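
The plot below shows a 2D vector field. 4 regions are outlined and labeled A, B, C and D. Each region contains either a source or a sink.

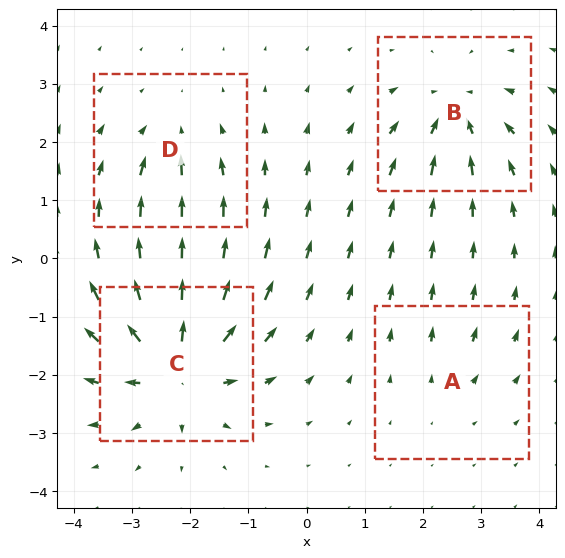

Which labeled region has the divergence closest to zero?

Divergence at each region's feature centre — A: about +2, B: about -6, C: about +9, D: about -4. Region A is closest to zero.

A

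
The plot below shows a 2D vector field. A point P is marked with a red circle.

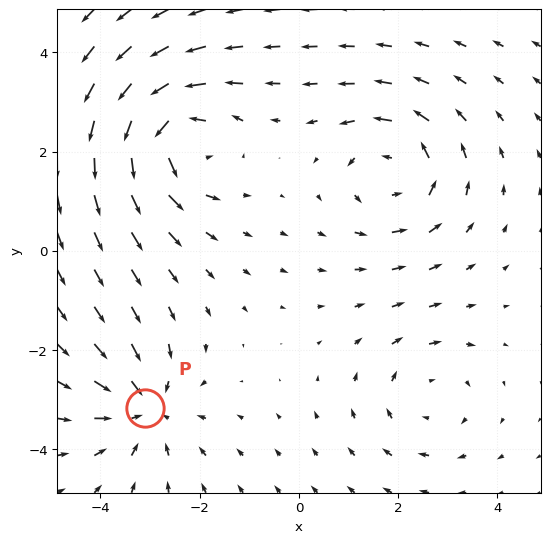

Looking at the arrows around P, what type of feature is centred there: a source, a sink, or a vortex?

sink

At P (-3.1, -3.2) the arrows converge inward. Divergence about -4, curl ≈0 — negative divergence with near-zero curl is a sink.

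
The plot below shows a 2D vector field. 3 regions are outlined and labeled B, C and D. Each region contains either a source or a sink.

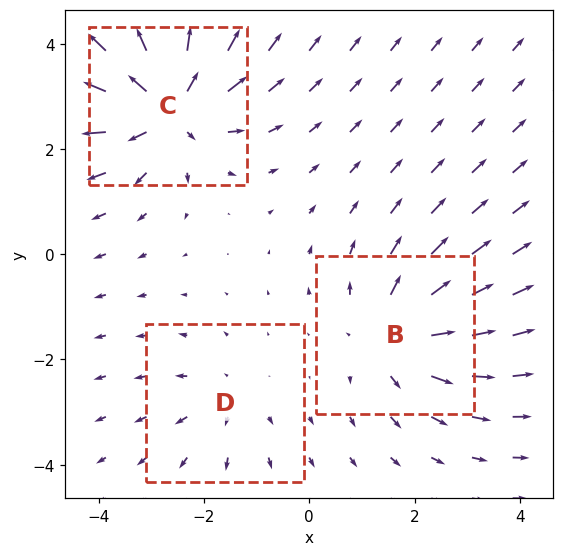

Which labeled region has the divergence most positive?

C

Divergence at each region's feature centre — B: about +4, C: about +6, D: about +2. Region C is most positive.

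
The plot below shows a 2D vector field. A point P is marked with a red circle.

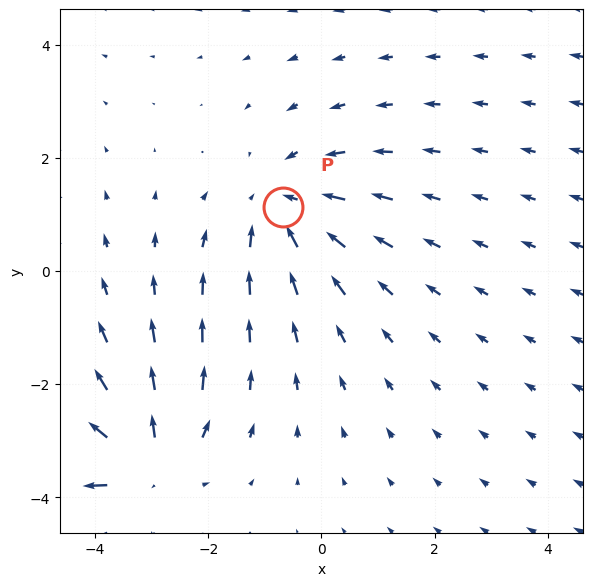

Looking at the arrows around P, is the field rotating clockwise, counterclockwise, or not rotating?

not rotating

Near P at (-0.7, 1.1) the arrows show no circulation. The curl there is ≈0.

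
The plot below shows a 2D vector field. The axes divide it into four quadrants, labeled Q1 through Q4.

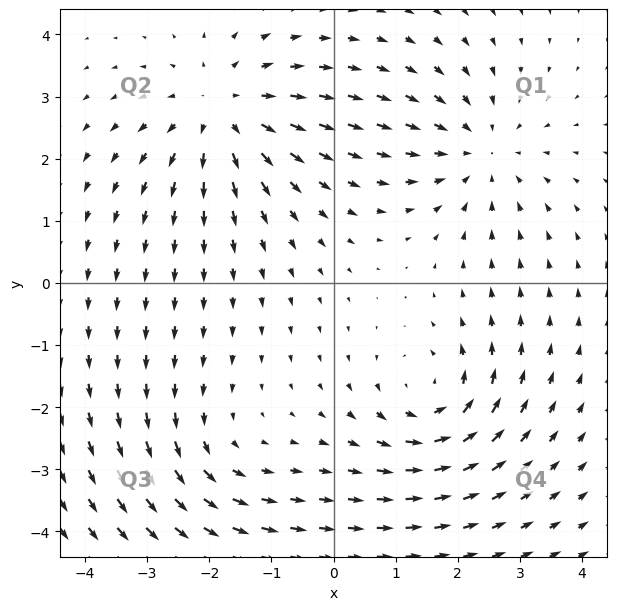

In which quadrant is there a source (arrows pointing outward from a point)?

Q2

The source sits at approximately (-1.8, 2.8), which lies in quadrant Q2. The divergence there is about +4, positive as expected for a source.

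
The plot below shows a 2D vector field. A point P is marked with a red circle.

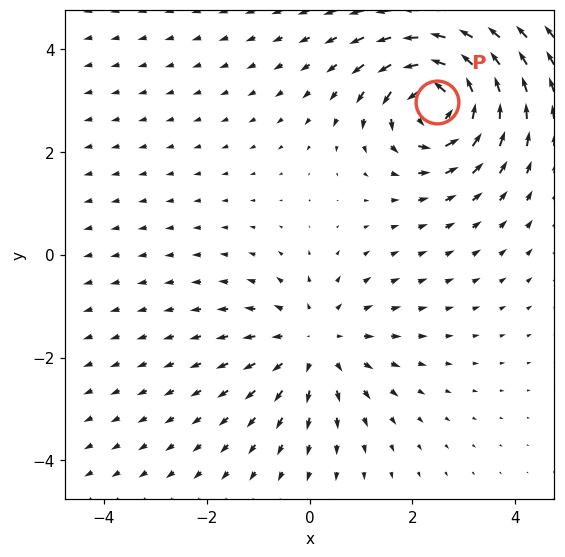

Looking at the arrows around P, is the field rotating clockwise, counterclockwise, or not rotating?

Near P at (2.5, 3.0) the arrows circulate counterclockwise. The curl (z-component) there is about +5; positive curl means counterclockwise rotation.

counterclockwise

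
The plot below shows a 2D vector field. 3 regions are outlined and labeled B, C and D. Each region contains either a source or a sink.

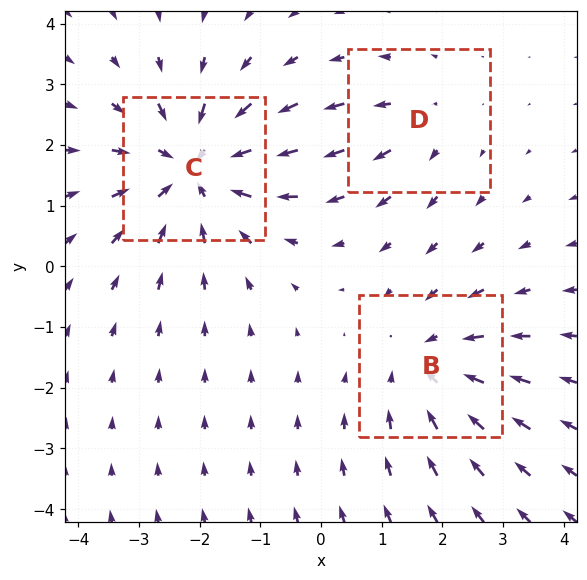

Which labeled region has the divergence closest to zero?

Divergence at each region's feature centre — B: about -3, C: about -4, D: about +2. Region D is closest to zero.

D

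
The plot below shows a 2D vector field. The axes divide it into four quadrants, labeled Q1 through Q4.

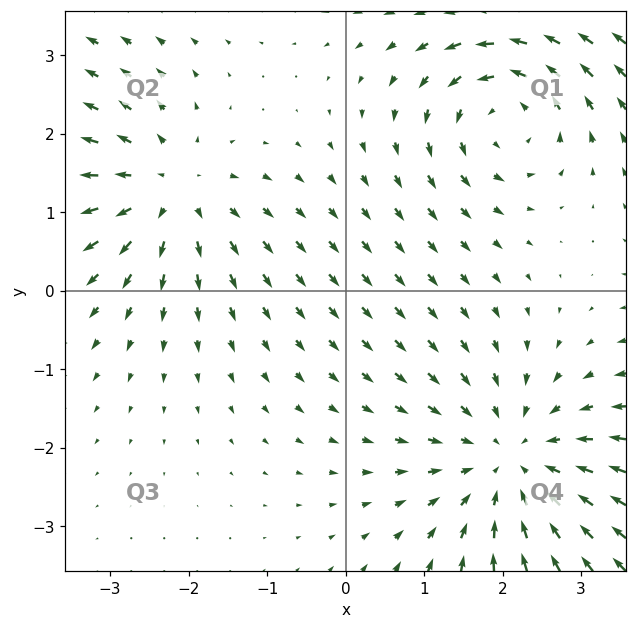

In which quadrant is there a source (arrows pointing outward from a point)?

Q2

The source sits at approximately (-2.2, 1.3), which lies in quadrant Q2. The divergence there is about +3, positive as expected for a source.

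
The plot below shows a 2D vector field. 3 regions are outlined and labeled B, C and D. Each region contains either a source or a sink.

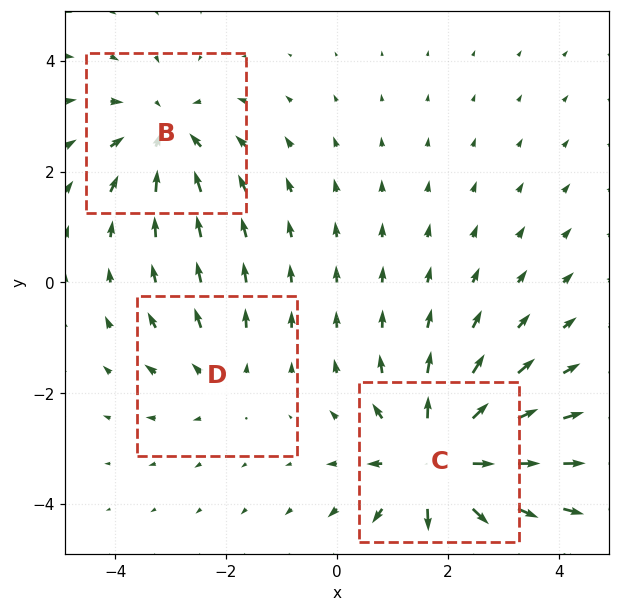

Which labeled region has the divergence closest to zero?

D

Divergence at each region's feature centre — B: about -3, C: about +5, D: about +2. Region D is closest to zero.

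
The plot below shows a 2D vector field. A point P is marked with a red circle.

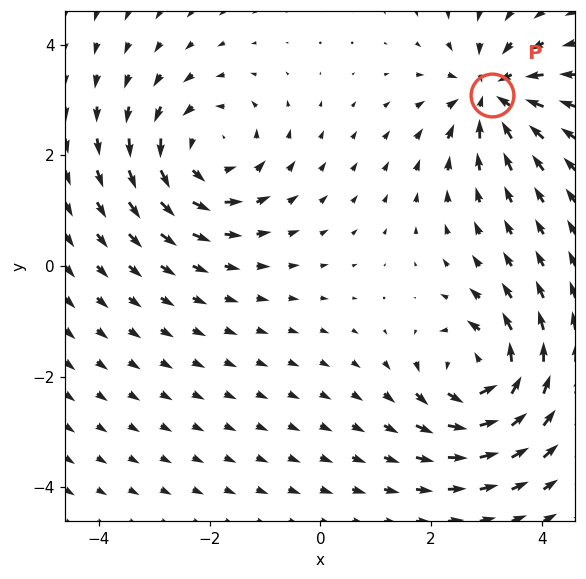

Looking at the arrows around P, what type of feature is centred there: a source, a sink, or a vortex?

sink

At P (3.1, 3.1) the arrows converge inward. Divergence about -5, curl ≈0 — negative divergence with near-zero curl is a sink.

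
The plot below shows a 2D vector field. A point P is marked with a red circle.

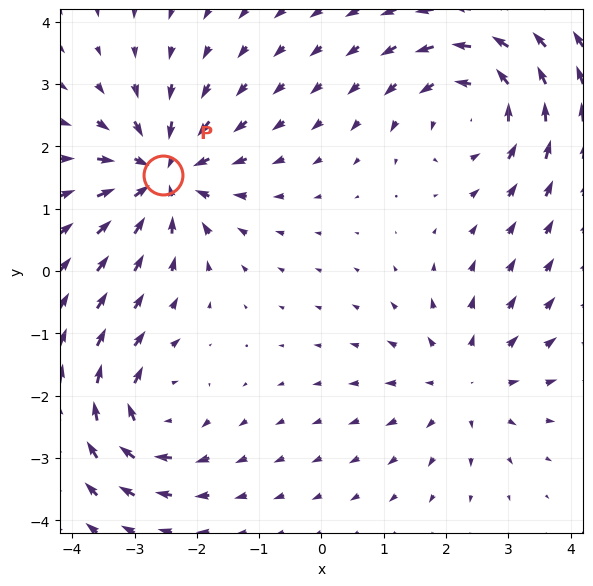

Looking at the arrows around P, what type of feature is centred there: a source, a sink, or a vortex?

sink

At P (-2.5, 1.5) the arrows converge inward. Divergence about -6, curl ≈0 — negative divergence with near-zero curl is a sink.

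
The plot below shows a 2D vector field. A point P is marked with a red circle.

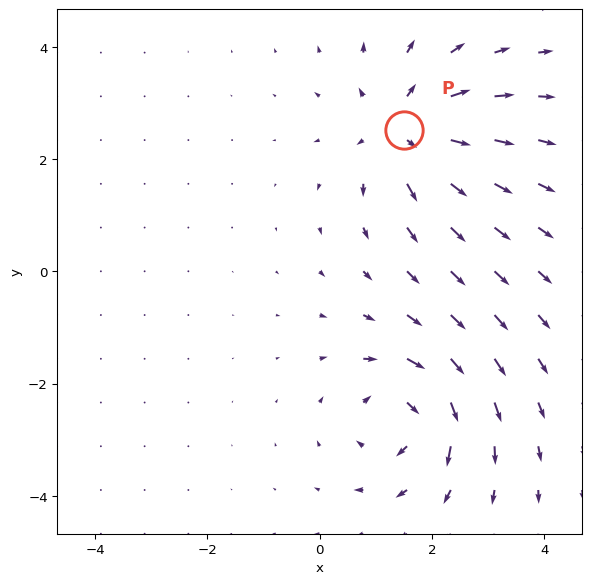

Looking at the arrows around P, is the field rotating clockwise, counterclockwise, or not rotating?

Near P at (1.5, 2.5) the arrows show no circulation. The curl there is ≈0.

not rotating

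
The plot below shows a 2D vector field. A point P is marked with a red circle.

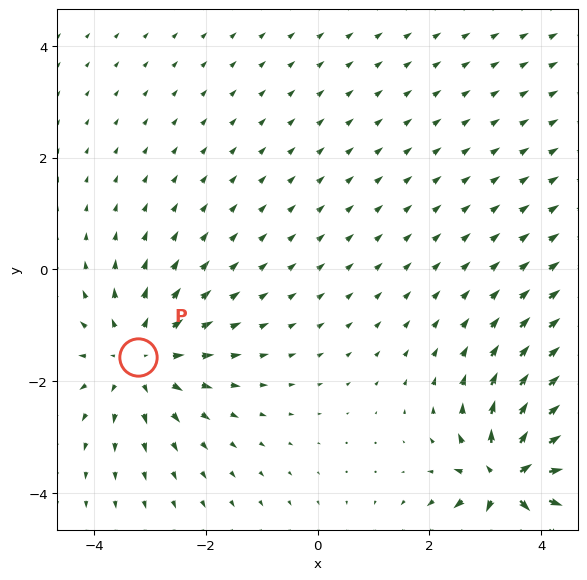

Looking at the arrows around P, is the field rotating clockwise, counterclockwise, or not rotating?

not rotating

Near P at (-3.2, -1.6) the arrows show no circulation. The curl there is ≈0.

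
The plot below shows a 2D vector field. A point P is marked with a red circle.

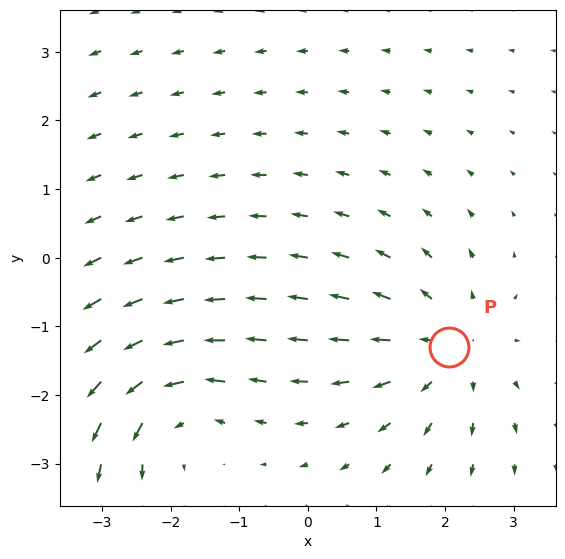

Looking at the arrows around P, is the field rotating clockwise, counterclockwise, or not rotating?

not rotating

Near P at (2.1, -1.3) the arrows show no circulation. The curl there is ≈0.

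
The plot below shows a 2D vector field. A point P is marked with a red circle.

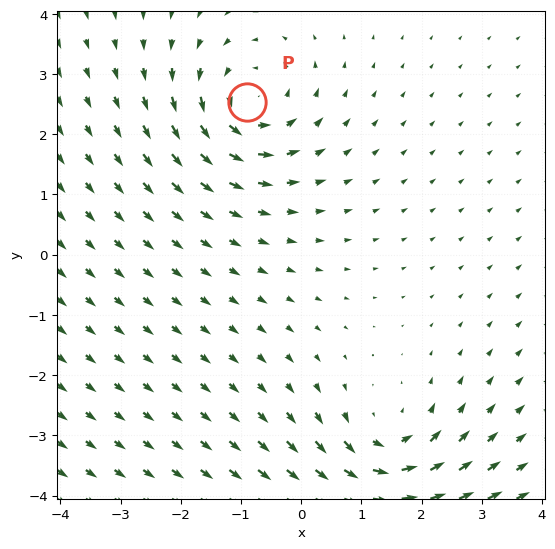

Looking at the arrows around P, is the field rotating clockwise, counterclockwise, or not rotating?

counterclockwise

Near P at (-0.9, 2.5) the arrows circulate counterclockwise. The curl (z-component) there is about +4; positive curl means counterclockwise rotation.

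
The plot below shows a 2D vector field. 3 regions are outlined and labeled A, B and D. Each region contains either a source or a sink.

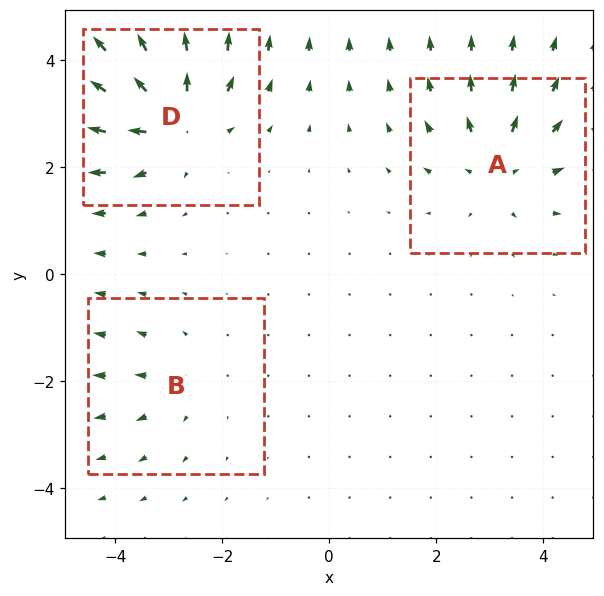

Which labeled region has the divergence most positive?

Divergence at each region's feature centre — A: about +4, B: about +2, D: about +5. Region D is most positive.

D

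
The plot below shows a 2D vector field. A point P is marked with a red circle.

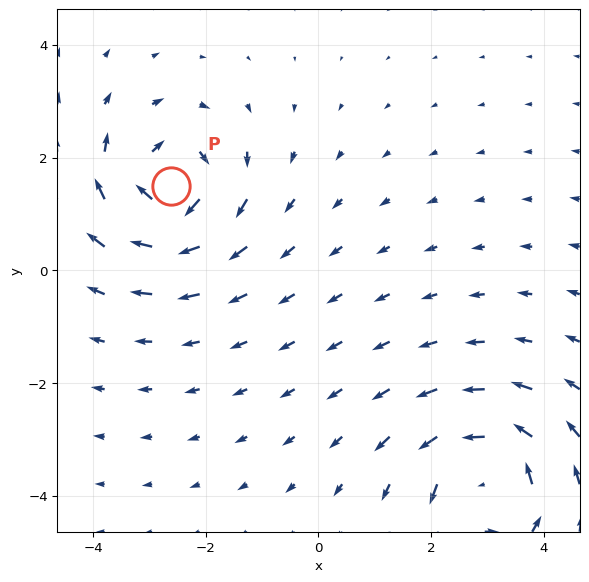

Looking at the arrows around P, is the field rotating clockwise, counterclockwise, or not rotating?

Near P at (-2.6, 1.5) the arrows circulate clockwise. The curl (z-component) there is about -5; negative curl means clockwise rotation.

clockwise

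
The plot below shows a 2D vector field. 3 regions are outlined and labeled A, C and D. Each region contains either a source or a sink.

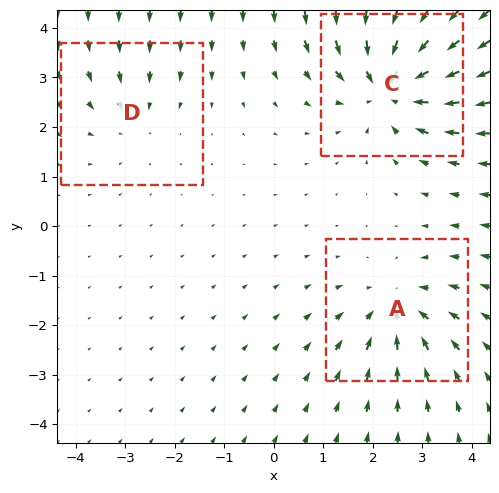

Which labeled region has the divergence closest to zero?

Divergence at each region's feature centre — A: about -3, C: about -5, D: about -2. Region D is closest to zero.

D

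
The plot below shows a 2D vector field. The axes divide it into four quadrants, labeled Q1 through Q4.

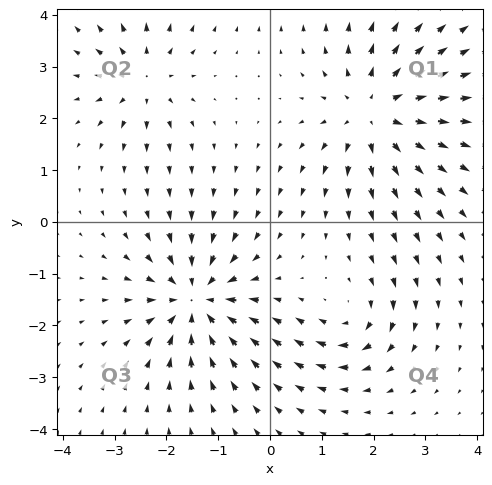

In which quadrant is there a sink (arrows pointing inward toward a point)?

The sink sits at approximately (-1.4, -1.5), which lies in quadrant Q3. The divergence there is about -6, negative as expected for a sink.

Q3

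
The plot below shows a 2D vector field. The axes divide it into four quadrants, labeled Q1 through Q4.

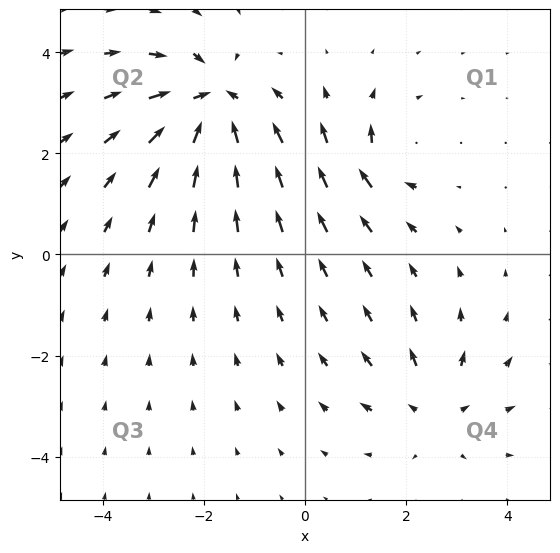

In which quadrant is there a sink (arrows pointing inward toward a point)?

The sink sits at approximately (-1.9, 3.0), which lies in quadrant Q2. The divergence there is about -6, negative as expected for a sink.

Q2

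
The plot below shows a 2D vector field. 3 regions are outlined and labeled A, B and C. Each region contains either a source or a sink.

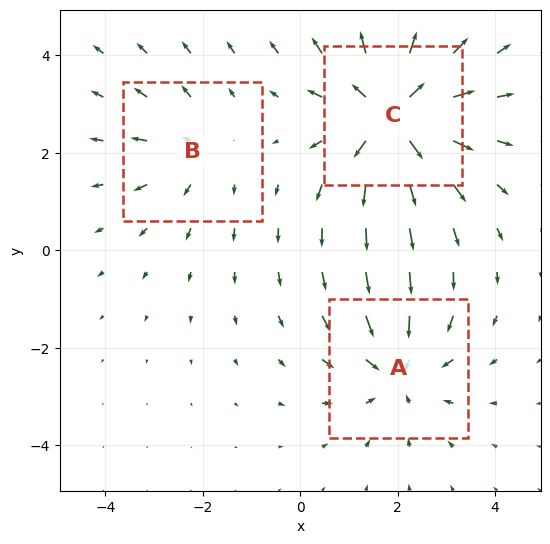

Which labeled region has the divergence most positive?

Divergence at each region's feature centre — A: about -3, B: about +2, C: about +4. Region C is most positive.

C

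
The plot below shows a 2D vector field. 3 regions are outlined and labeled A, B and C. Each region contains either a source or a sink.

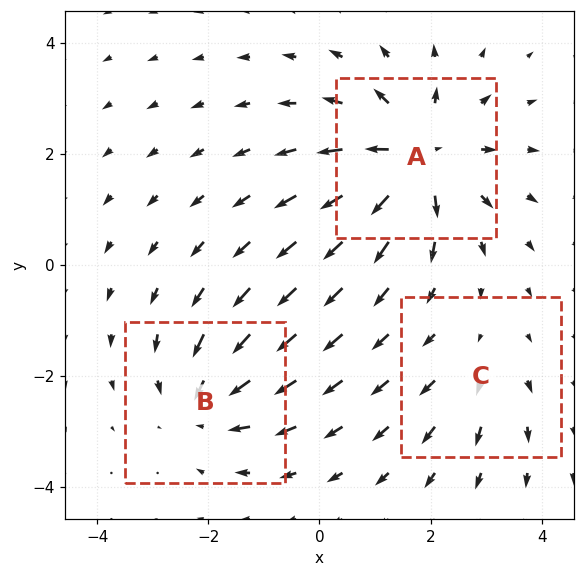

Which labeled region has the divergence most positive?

Divergence at each region's feature centre — A: about +5, B: about -3, C: about +2. Region A is most positive.

A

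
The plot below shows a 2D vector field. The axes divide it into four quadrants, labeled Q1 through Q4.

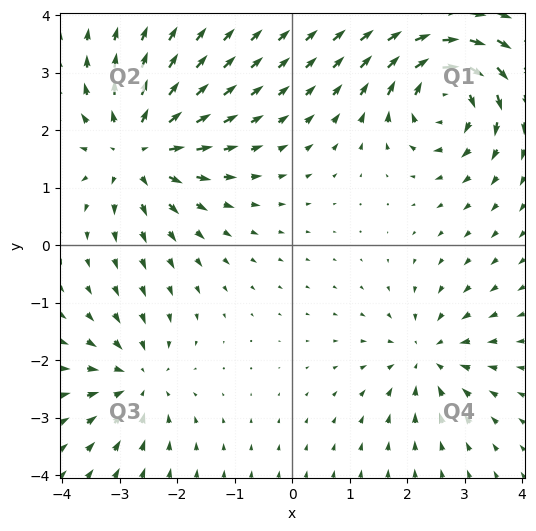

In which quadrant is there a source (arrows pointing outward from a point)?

Q2

The source sits at approximately (-2.7, 1.7), which lies in quadrant Q2. The divergence there is about +5, positive as expected for a source.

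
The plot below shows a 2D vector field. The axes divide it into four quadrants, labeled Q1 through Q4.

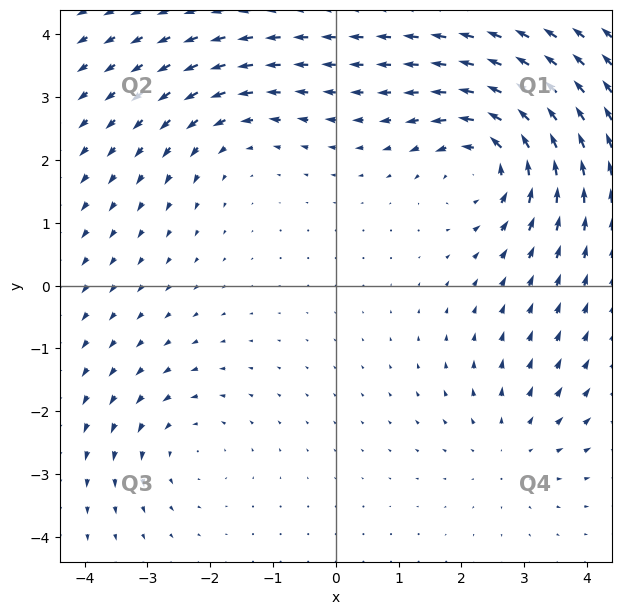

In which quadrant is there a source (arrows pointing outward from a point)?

Q4

The source sits at approximately (2.8, -2.5), which lies in quadrant Q4. The divergence there is about +2, positive as expected for a source.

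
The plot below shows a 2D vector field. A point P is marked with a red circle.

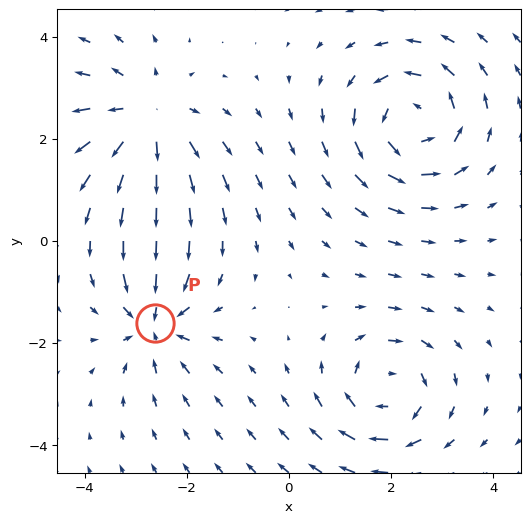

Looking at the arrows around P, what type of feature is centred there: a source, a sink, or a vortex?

At P (-2.6, -1.6) the arrows converge inward. Divergence about -5, curl ≈0 — negative divergence with near-zero curl is a sink.

sink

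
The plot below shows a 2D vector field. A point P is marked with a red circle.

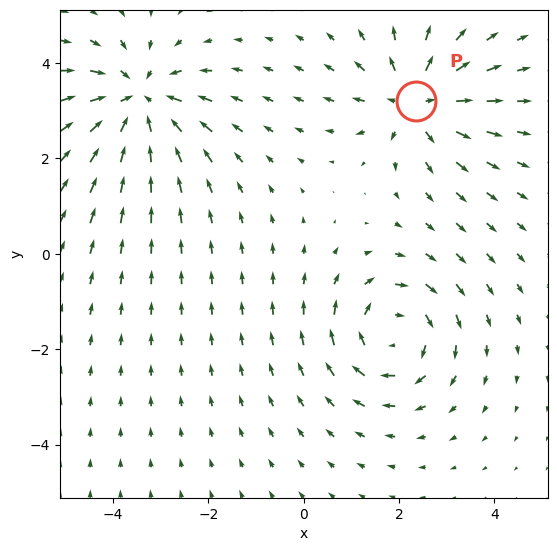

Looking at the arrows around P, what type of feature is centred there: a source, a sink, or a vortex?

source

At P (2.3, 3.2) the arrows spread outward. Divergence about +4, curl ≈0 — positive divergence with near-zero curl is a source.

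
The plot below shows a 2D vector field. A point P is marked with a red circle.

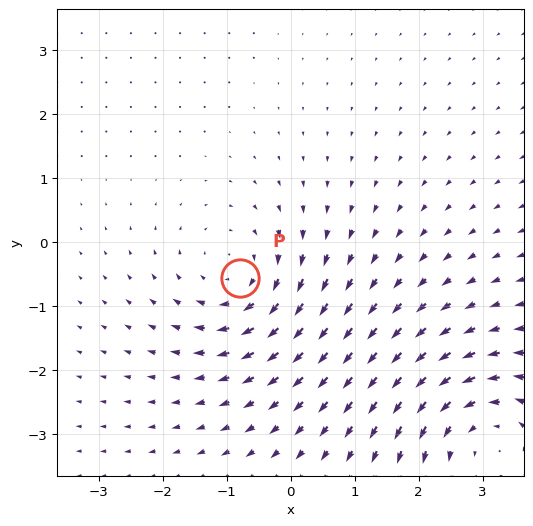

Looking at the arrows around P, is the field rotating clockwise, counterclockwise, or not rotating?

Near P at (-0.8, -0.6) the arrows circulate clockwise. The curl (z-component) there is about -3; negative curl means clockwise rotation.

clockwise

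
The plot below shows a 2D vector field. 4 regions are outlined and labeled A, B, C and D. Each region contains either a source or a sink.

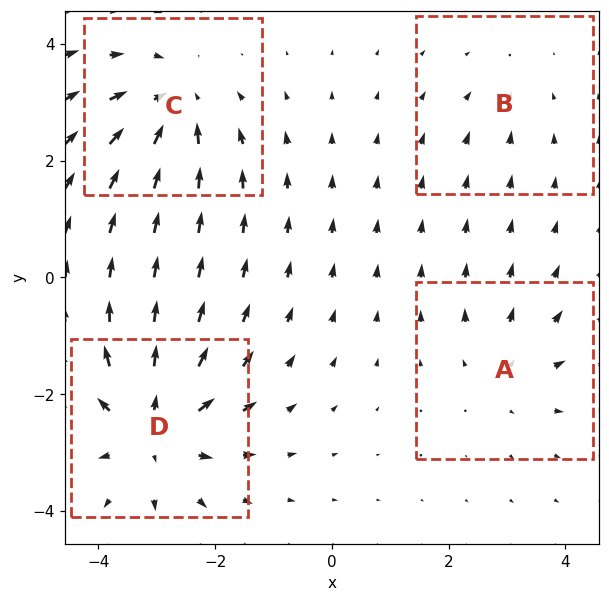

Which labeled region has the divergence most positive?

Divergence at each region's feature centre — A: about +3, B: about -2, C: about -5, D: about +7. Region D is most positive.

D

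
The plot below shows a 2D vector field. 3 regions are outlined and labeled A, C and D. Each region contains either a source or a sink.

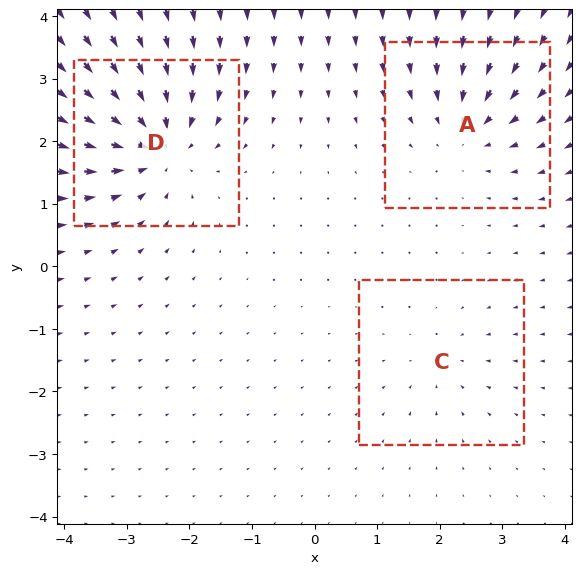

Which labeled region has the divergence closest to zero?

C

Divergence at each region's feature centre — A: about -4, C: about -2, D: about -6. Region C is closest to zero.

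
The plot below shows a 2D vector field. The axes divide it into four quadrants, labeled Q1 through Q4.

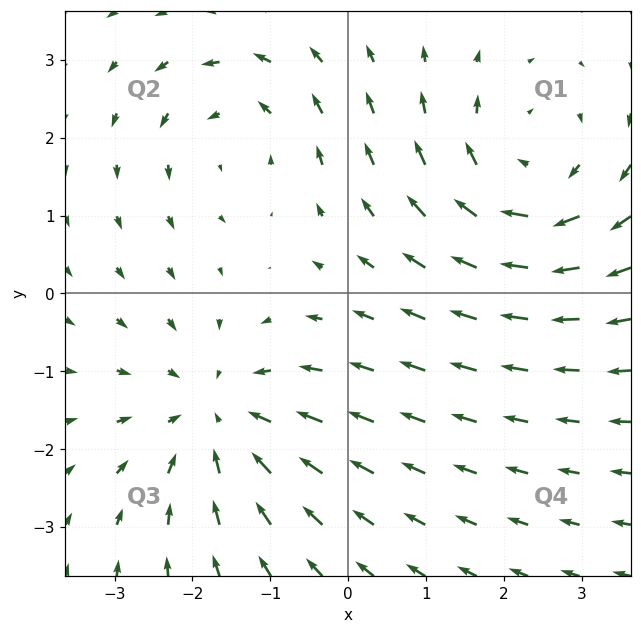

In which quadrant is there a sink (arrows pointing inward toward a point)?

The sink sits at approximately (-1.7, -1.6), which lies in quadrant Q3. The divergence there is about -3, negative as expected for a sink.

Q3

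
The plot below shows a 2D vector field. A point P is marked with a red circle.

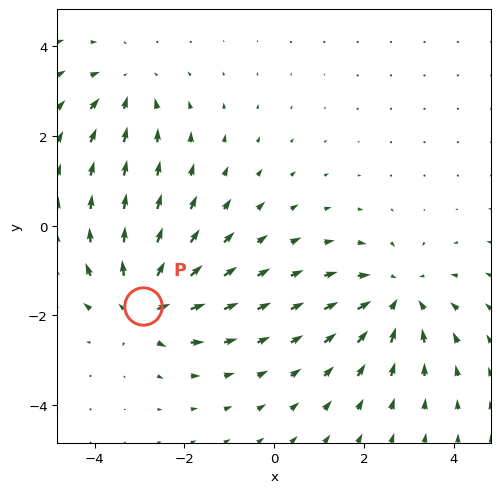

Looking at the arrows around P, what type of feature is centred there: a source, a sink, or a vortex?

source

At P (-2.9, -1.8) the arrows spread outward. Divergence about +5, curl ≈0 — positive divergence with near-zero curl is a source.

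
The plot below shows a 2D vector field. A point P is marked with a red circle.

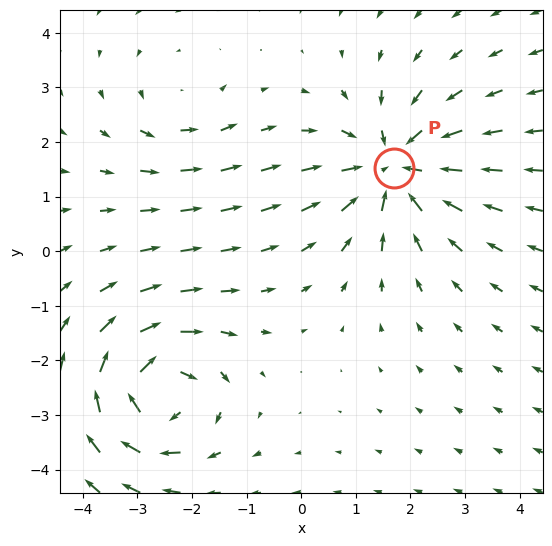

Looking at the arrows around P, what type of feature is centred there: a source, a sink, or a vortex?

sink

At P (1.7, 1.5) the arrows converge inward. Divergence about -4, curl ≈0 — negative divergence with near-zero curl is a sink.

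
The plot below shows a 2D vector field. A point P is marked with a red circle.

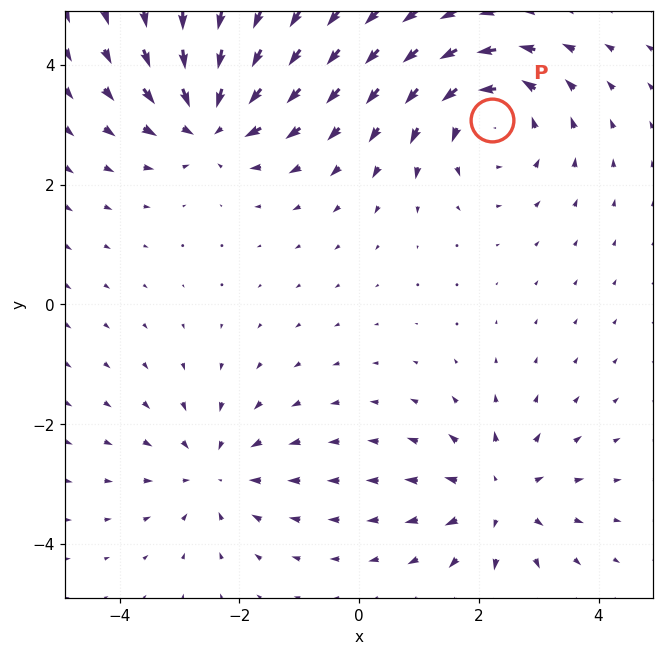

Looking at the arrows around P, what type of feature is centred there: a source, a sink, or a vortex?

At P (2.2, 3.1) the arrows circulate counterclockwise. Divergence ≈0, curl about +5 — near-zero divergence with nonzero curl is a vortex.

vortex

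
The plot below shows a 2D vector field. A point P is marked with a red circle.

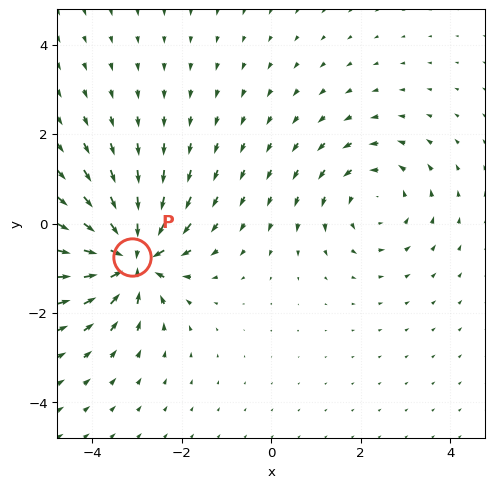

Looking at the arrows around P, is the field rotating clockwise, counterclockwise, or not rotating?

Near P at (-3.1, -0.8) the arrows show no circulation. The curl there is ≈0.

not rotating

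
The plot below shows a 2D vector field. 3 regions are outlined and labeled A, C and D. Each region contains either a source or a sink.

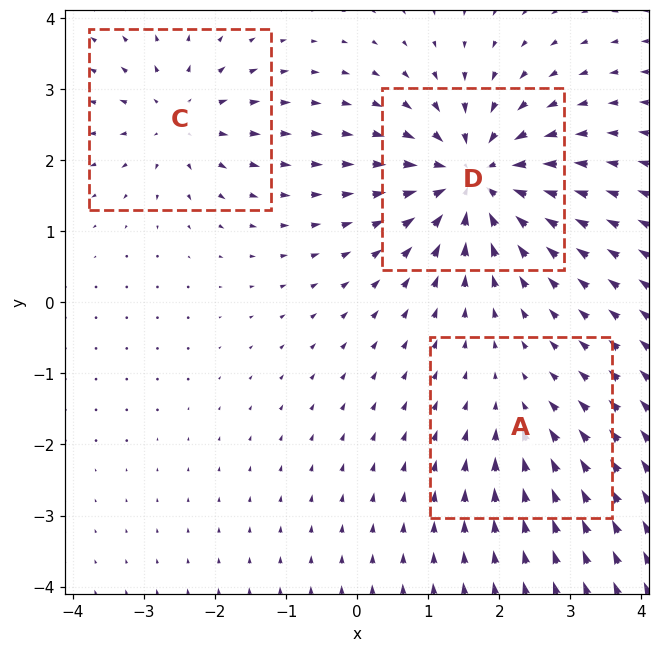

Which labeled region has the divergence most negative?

Divergence at each region's feature centre — A: about -2, C: about +4, D: about -6. Region D is most negative.

D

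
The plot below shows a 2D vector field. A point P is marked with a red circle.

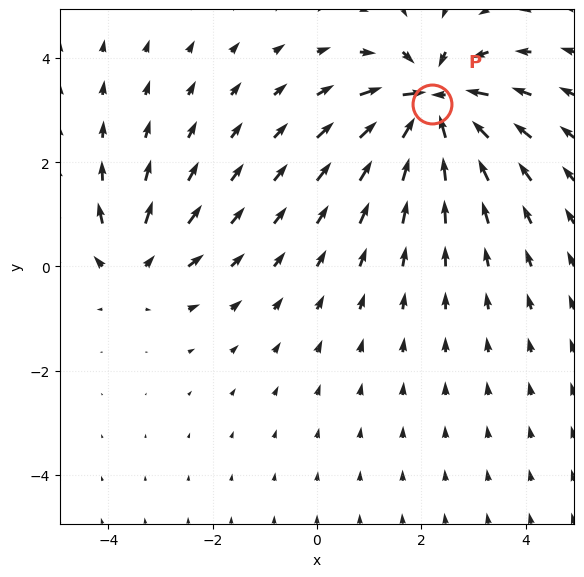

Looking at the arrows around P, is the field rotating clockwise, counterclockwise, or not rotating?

Near P at (2.2, 3.1) the arrows show no circulation. The curl there is ≈0.

not rotating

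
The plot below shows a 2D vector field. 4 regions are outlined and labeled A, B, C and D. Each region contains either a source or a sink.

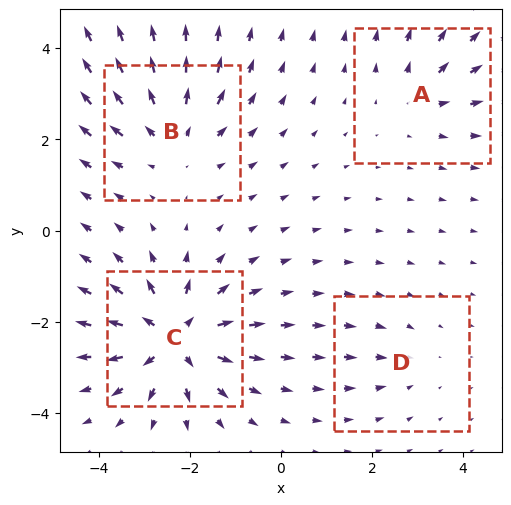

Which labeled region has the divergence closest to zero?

Divergence at each region's feature centre — A: about +3, B: about +5, C: about +8, D: about -2. Region D is closest to zero.

D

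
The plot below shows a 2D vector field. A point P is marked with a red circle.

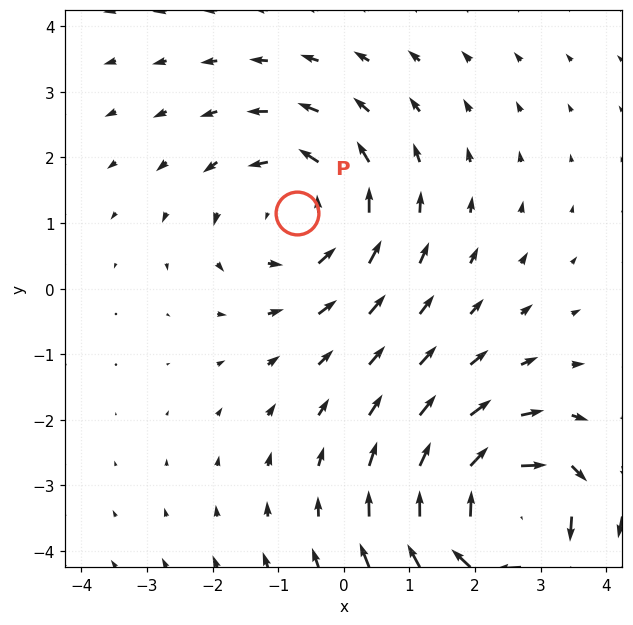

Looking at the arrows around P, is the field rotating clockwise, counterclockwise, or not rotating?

Near P at (-0.7, 1.1) the arrows circulate counterclockwise. The curl (z-component) there is about +3; positive curl means counterclockwise rotation.

counterclockwise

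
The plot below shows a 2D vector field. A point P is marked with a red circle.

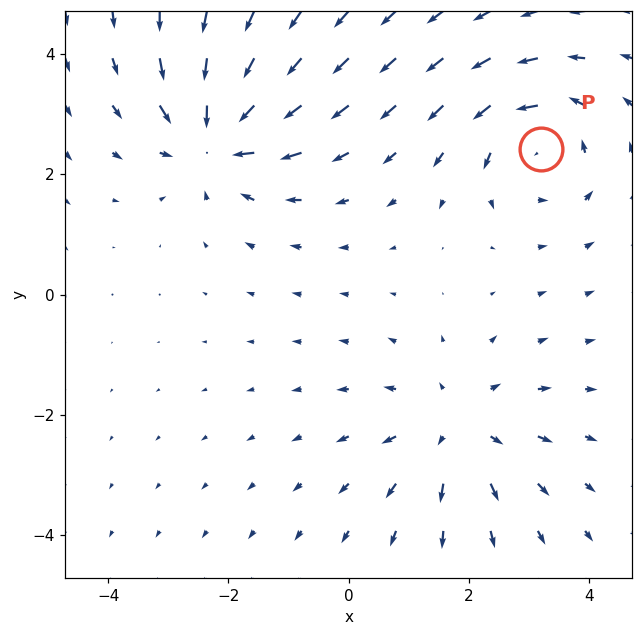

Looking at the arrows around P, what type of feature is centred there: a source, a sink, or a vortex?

At P (3.2, 2.4) the arrows circulate counterclockwise. Divergence ≈0, curl about +4 — near-zero divergence with nonzero curl is a vortex.

vortex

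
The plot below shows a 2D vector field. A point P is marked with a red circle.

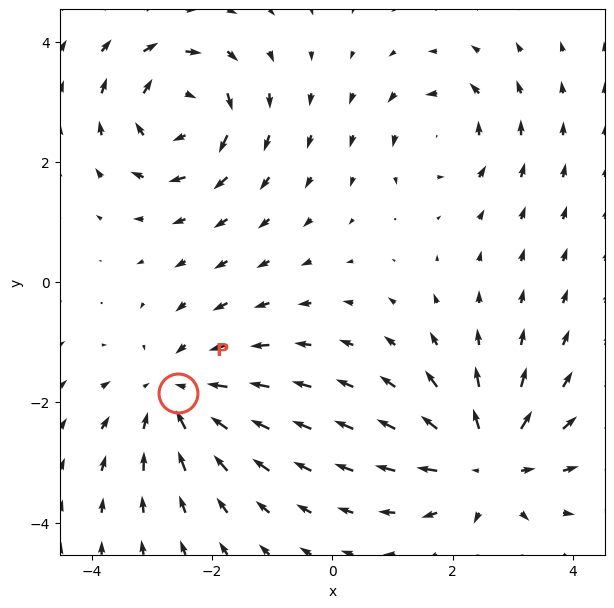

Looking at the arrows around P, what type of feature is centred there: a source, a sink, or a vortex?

At P (-2.6, -1.9) the arrows converge inward. Divergence about -4, curl ≈0 — negative divergence with near-zero curl is a sink.

sink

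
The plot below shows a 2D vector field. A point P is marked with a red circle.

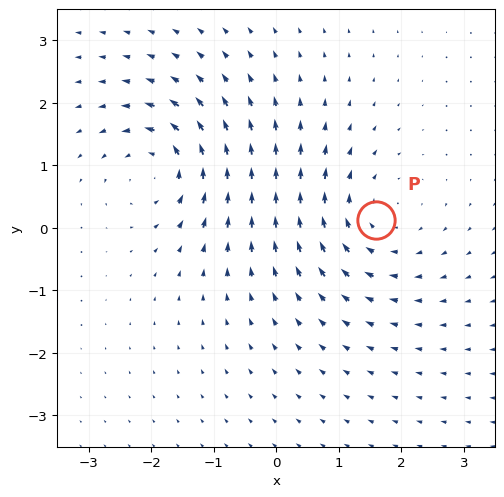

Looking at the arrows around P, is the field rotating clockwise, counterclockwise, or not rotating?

clockwise

Near P at (1.6, 0.1) the arrows circulate clockwise. The curl (z-component) there is about -4; negative curl means clockwise rotation.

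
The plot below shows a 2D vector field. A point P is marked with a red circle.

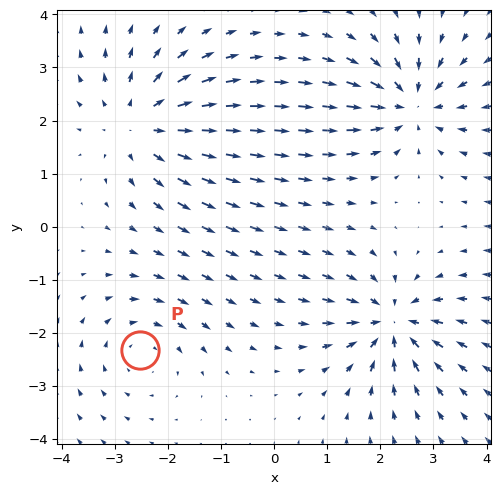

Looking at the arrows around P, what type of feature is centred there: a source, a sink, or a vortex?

vortex

At P (-2.5, -2.3) the arrows circulate clockwise. Divergence ≈0, curl about -3 — near-zero divergence with nonzero curl is a vortex.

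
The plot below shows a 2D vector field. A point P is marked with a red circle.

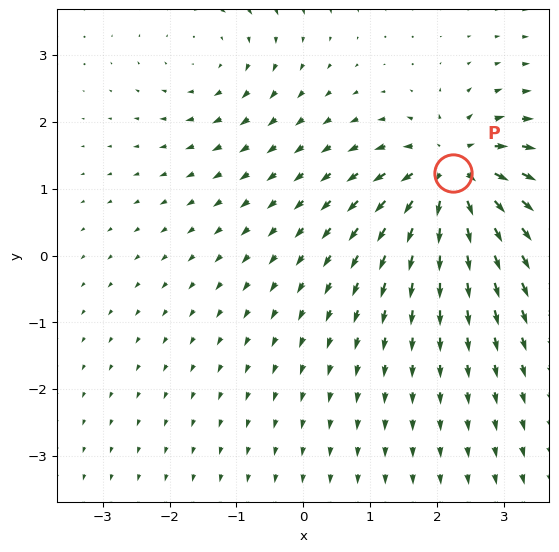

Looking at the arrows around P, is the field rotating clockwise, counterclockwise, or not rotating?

not rotating

Near P at (2.2, 1.2) the arrows show no circulation. The curl there is ≈0.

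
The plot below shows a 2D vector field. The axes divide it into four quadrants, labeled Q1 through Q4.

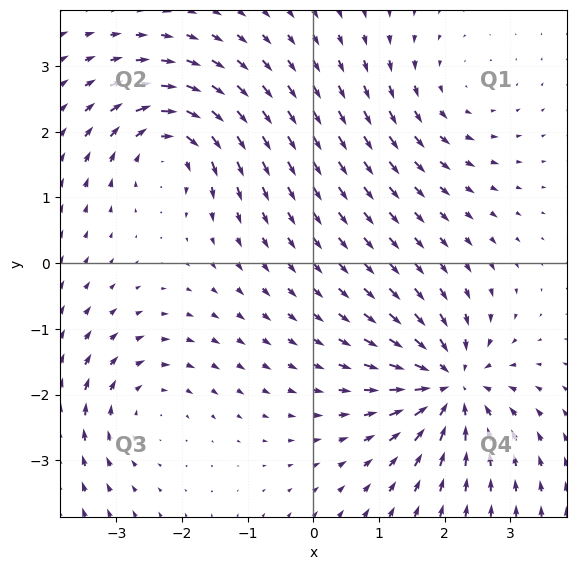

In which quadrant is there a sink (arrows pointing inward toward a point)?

Q4

The sink sits at approximately (2.1, -1.8), which lies in quadrant Q4. The divergence there is about -5, negative as expected for a sink.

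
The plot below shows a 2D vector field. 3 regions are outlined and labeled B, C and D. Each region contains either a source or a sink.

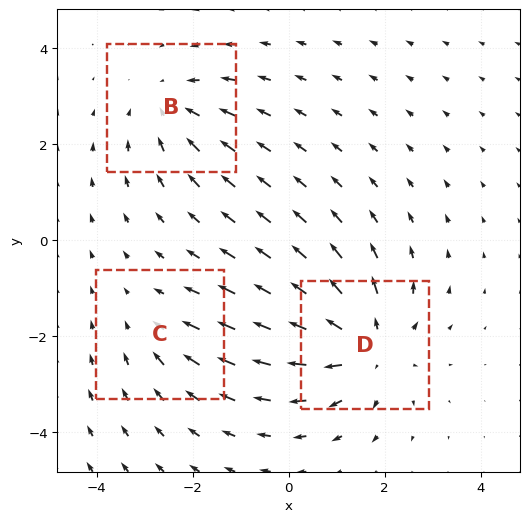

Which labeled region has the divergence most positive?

D

Divergence at each region's feature centre — B: about -3, C: about -2, D: about +4. Region D is most positive.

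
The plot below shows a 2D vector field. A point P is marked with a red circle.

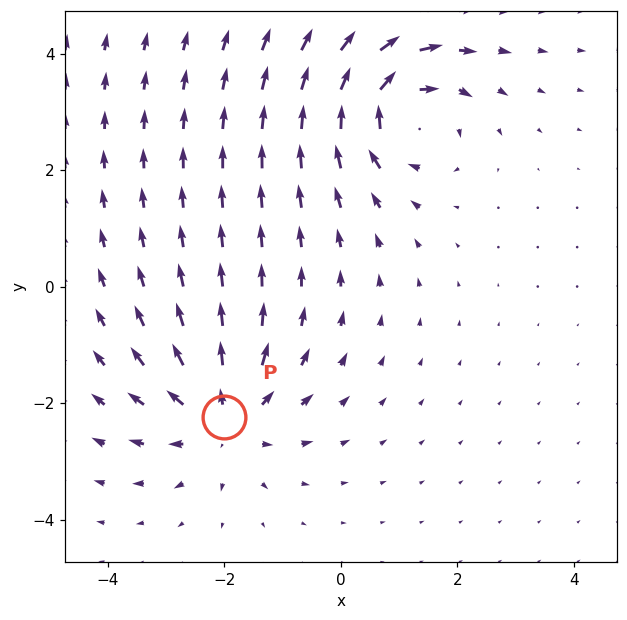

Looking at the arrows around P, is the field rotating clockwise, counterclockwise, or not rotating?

not rotating

Near P at (-2.0, -2.2) the arrows show no circulation. The curl there is ≈0.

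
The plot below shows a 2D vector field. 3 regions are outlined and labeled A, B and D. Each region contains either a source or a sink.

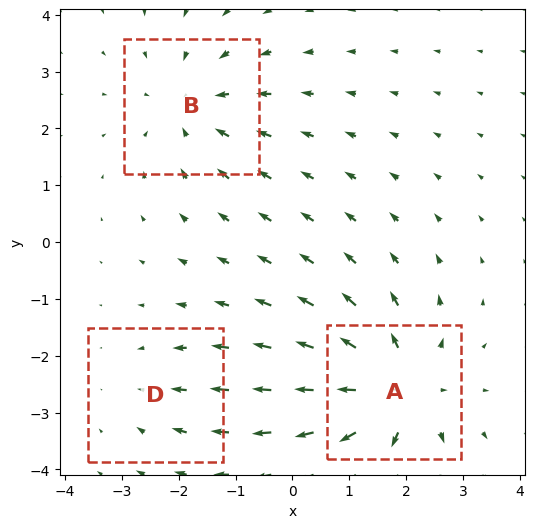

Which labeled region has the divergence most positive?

A

Divergence at each region's feature centre — A: about +4, B: about -3, D: about -2. Region A is most positive.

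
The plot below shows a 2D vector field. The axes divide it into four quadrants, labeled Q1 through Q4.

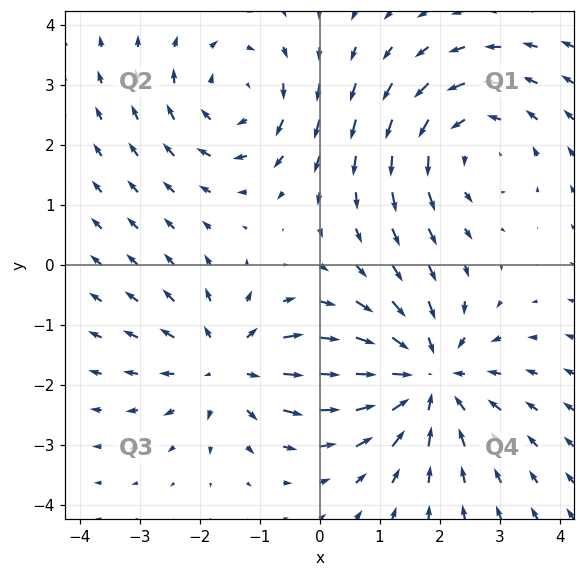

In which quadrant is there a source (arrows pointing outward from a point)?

The source sits at approximately (-1.5, -1.7), which lies in quadrant Q3. The divergence there is about +4, positive as expected for a source.

Q3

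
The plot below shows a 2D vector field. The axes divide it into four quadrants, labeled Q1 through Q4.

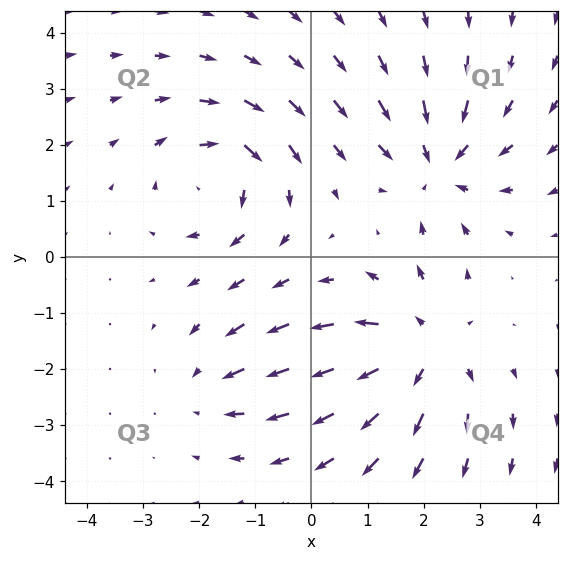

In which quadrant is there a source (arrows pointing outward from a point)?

The source sits at approximately (2.0, -1.6), which lies in quadrant Q4. The divergence there is about +4, positive as expected for a source.

Q4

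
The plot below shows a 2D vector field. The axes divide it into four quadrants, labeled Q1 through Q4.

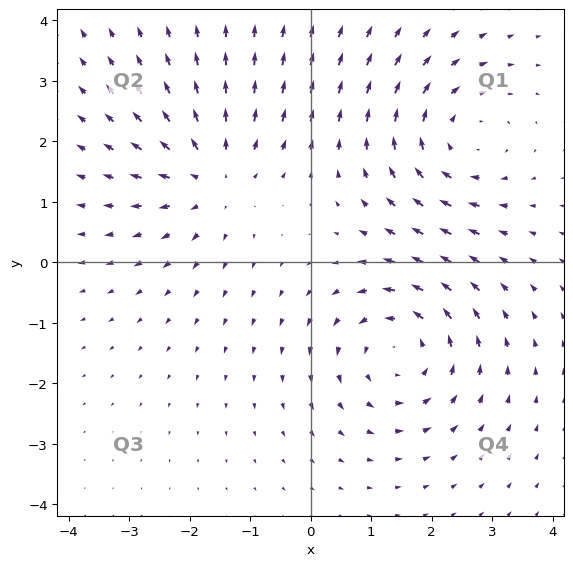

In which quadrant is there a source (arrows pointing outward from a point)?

The source sits at approximately (-1.6, 1.4), which lies in quadrant Q2. The divergence there is about +4, positive as expected for a source.

Q2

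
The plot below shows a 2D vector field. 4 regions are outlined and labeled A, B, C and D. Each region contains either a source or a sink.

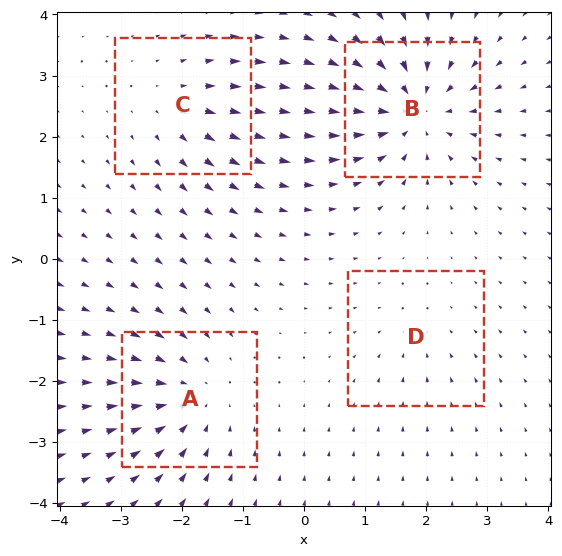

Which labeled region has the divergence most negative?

B

Divergence at each region's feature centre — A: about -5, B: about -7, C: about +4, D: about -2. Region B is most negative.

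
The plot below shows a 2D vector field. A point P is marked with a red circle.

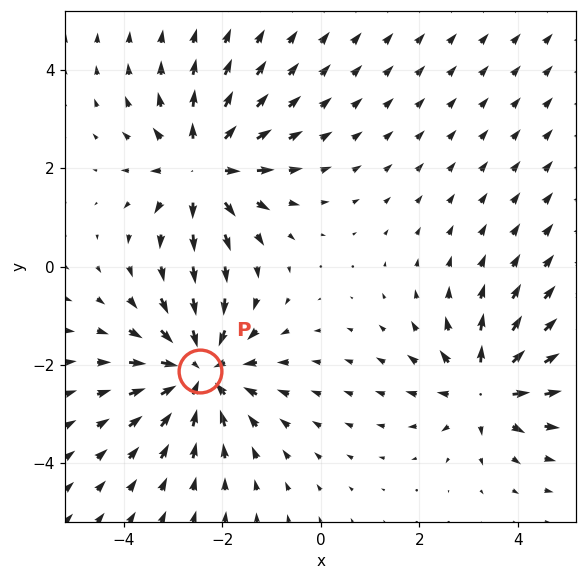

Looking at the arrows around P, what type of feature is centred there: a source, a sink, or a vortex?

sink

At P (-2.5, -2.1) the arrows converge inward. Divergence about -4, curl ≈0 — negative divergence with near-zero curl is a sink.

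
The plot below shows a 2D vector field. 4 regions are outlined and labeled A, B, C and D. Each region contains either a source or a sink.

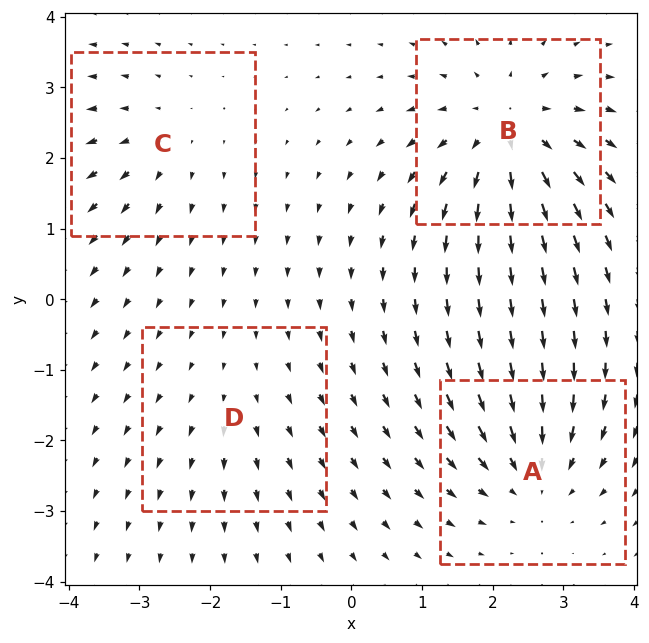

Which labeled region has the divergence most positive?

B

Divergence at each region's feature centre — A: about -5, B: about +6, C: about +3, D: about +2. Region B is most positive.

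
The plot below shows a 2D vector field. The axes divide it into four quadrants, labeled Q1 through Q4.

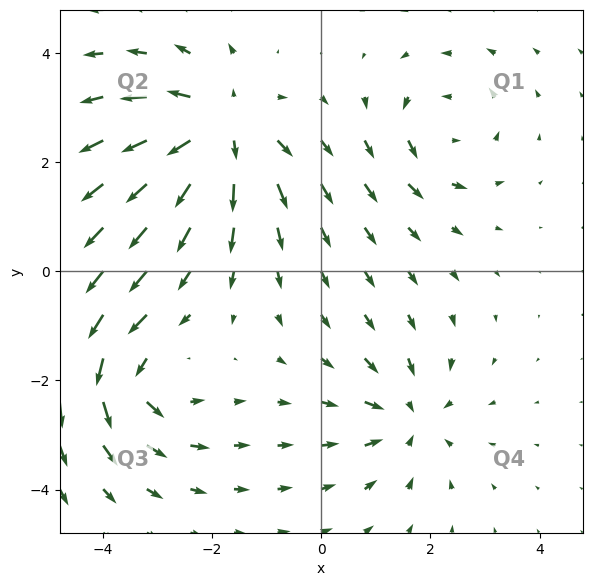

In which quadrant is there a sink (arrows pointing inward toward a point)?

Q4

The sink sits at approximately (1.6, -2.7), which lies in quadrant Q4. The divergence there is about -3, negative as expected for a sink.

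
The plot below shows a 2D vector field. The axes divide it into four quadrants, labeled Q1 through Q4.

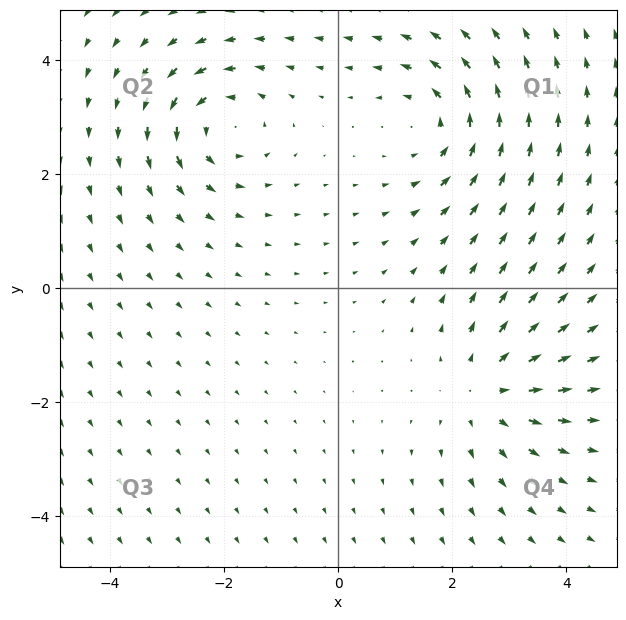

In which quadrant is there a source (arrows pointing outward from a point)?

The source sits at approximately (2.6, -1.8), which lies in quadrant Q4. The divergence there is about +5, positive as expected for a source.

Q4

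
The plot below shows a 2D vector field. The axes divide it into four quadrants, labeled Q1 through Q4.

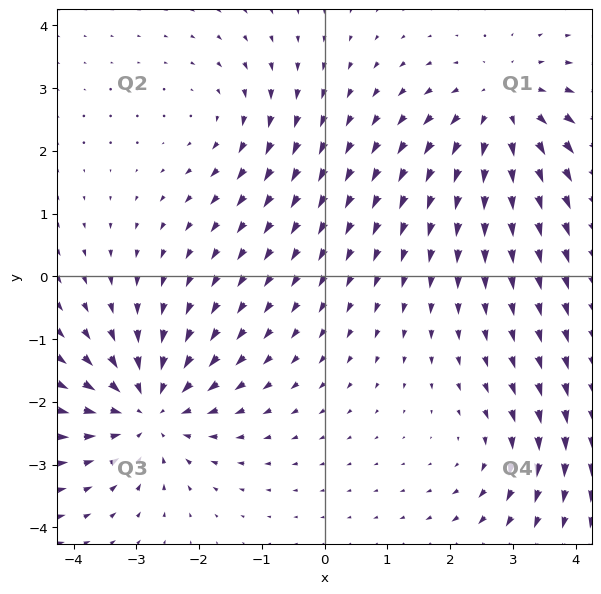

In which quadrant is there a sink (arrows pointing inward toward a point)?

The sink sits at approximately (-2.8, -2.1), which lies in quadrant Q3. The divergence there is about -5, negative as expected for a sink.

Q3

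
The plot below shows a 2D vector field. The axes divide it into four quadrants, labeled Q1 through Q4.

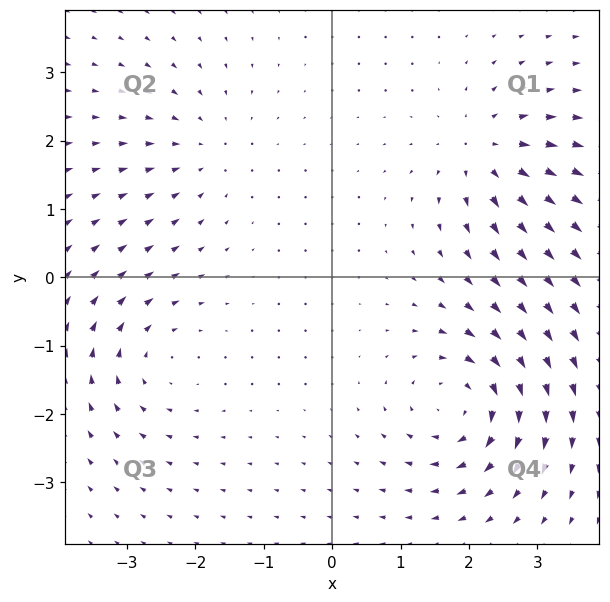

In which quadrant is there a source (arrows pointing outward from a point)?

Q1

The source sits at approximately (2.2, 1.8), which lies in quadrant Q1. The divergence there is about +5, positive as expected for a source.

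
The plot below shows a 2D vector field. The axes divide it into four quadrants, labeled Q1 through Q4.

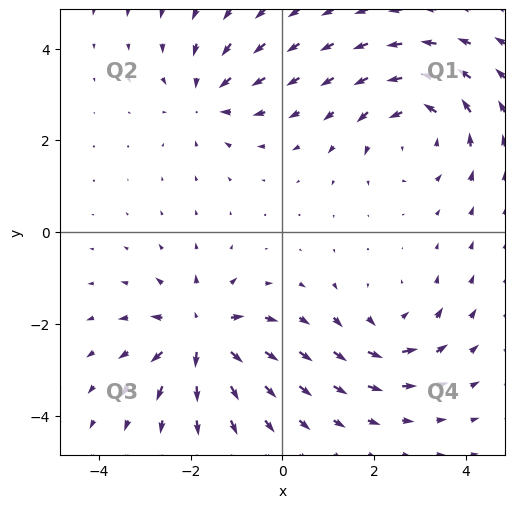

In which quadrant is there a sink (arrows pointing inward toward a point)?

Q2

The sink sits at approximately (-1.6, 2.9), which lies in quadrant Q2. The divergence there is about -4, negative as expected for a sink.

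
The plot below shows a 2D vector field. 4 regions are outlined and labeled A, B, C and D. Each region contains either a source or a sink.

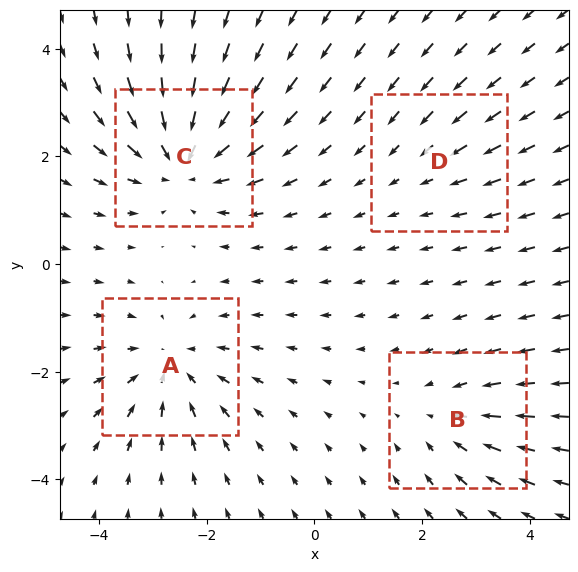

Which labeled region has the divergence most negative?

C

Divergence at each region's feature centre — A: about -4, B: about -3, C: about -6, D: about -2. Region C is most negative.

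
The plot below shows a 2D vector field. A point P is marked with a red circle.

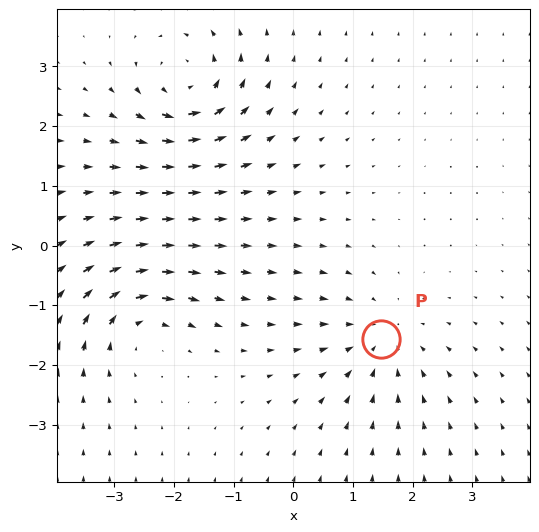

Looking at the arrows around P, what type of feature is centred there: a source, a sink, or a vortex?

sink

At P (1.5, -1.6) the arrows converge inward. Divergence about -3, curl ≈0 — negative divergence with near-zero curl is a sink.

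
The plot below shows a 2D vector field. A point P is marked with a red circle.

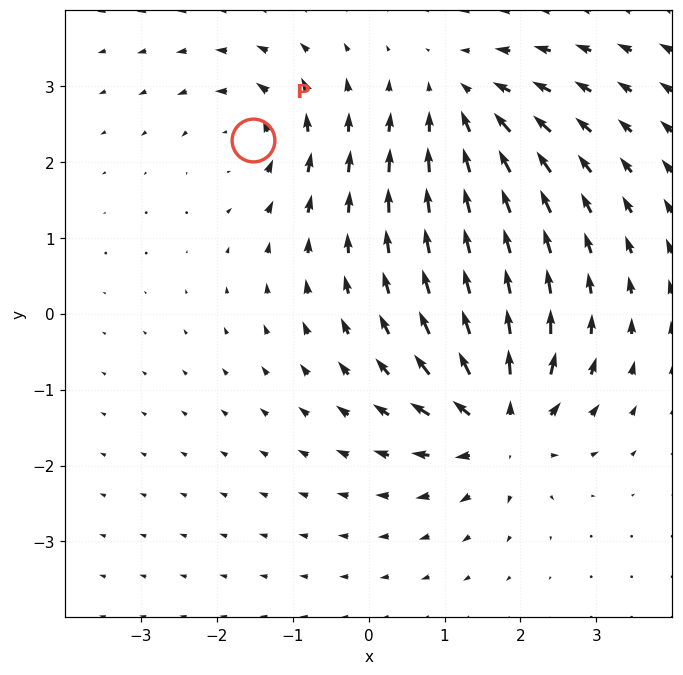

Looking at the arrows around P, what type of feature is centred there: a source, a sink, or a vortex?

At P (-1.5, 2.3) the arrows circulate counterclockwise. Divergence ≈0, curl about +5 — near-zero divergence with nonzero curl is a vortex.

vortex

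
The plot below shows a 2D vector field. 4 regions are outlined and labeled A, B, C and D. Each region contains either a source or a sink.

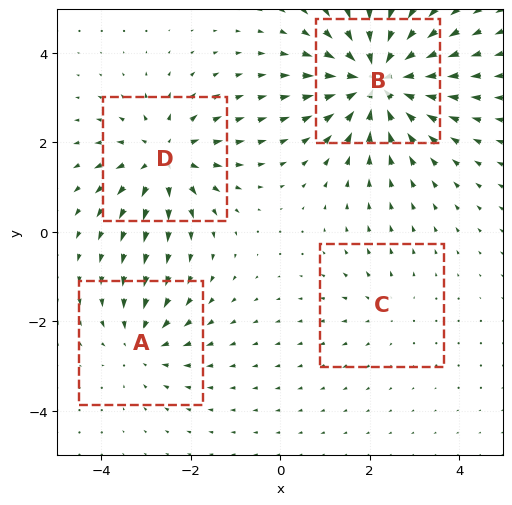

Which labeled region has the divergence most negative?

Divergence at each region's feature centre — A: about -4, B: about -7, C: about +2, D: about +5. Region B is most negative.

B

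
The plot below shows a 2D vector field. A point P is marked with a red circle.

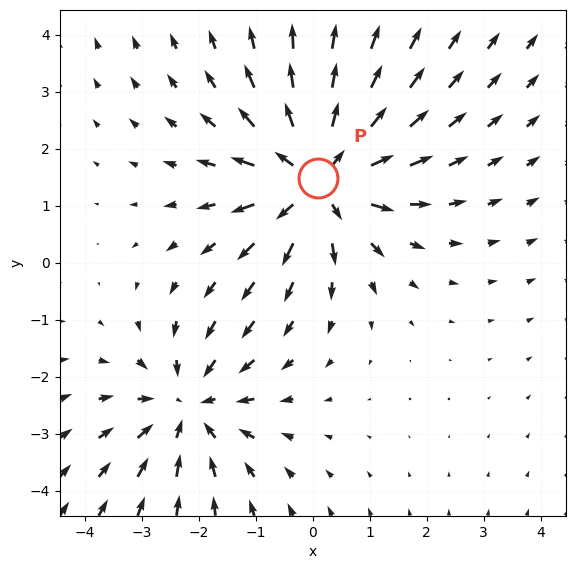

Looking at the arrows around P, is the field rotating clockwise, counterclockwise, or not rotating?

not rotating

Near P at (0.1, 1.5) the arrows show no circulation. The curl there is ≈0.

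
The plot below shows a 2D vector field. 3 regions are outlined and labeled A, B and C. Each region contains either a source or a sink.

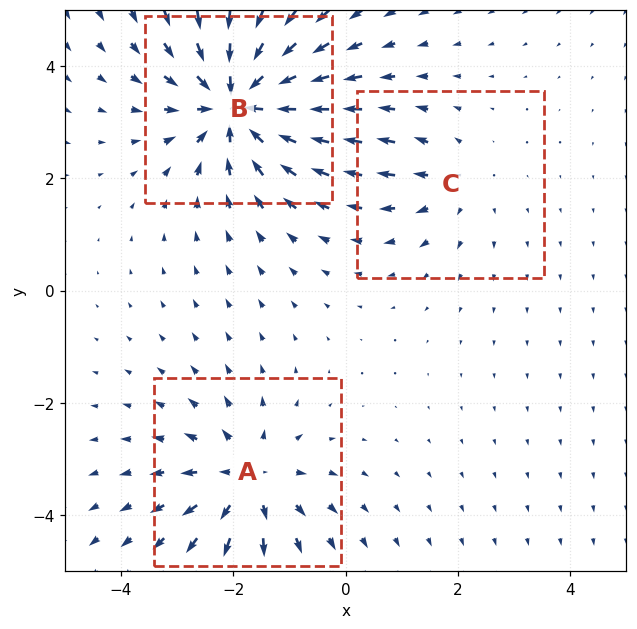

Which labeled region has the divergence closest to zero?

Divergence at each region's feature centre — A: about +4, B: about -6, C: about +2. Region C is closest to zero.

C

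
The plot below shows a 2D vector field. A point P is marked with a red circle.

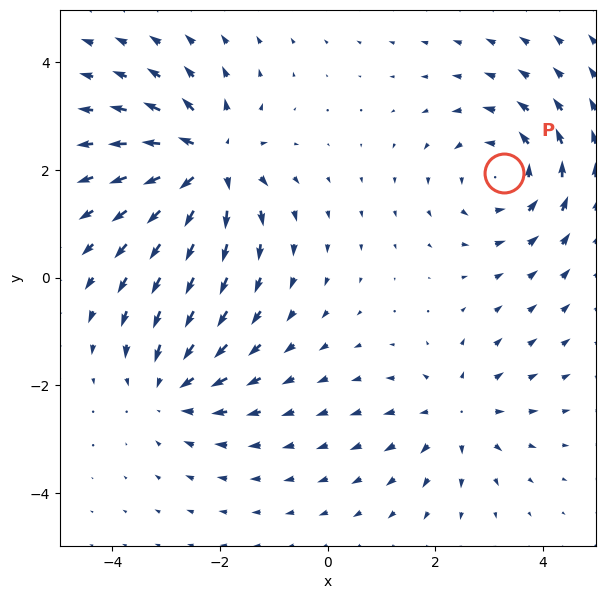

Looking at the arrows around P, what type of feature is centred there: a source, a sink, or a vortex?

At P (3.3, 1.9) the arrows circulate counterclockwise. Divergence ≈0, curl about +4 — near-zero divergence with nonzero curl is a vortex.

vortex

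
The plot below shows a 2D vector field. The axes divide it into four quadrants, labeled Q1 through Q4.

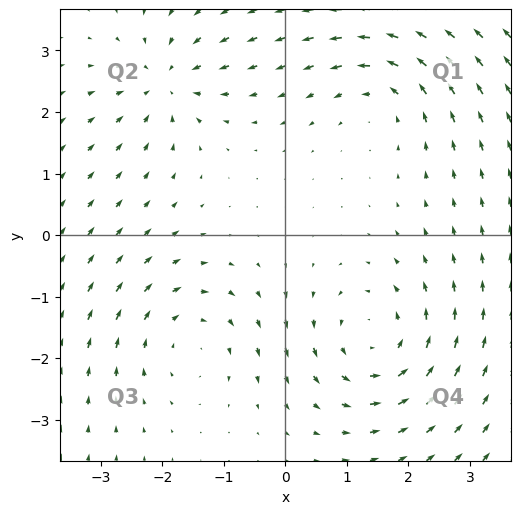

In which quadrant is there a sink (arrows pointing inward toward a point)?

The sink sits at approximately (-2.0, 2.5), which lies in quadrant Q2. The divergence there is about -4, negative as expected for a sink.

Q2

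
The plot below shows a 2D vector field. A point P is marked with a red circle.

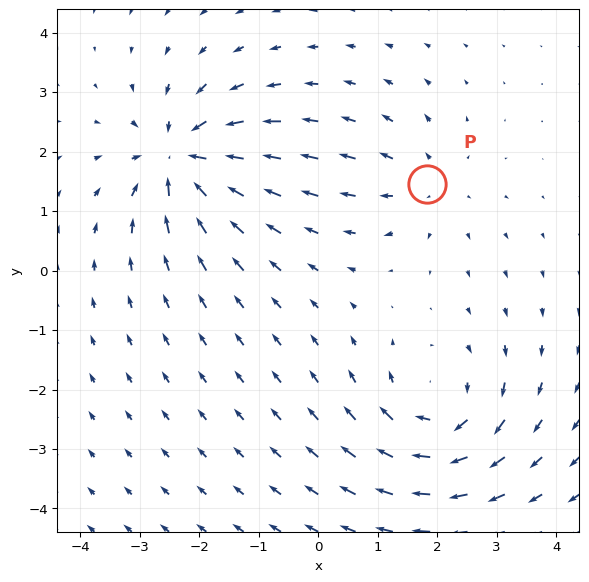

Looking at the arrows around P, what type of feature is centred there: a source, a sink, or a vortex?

At P (1.8, 1.5) the arrows spread outward. Divergence about +3, curl ≈0 — positive divergence with near-zero curl is a source.

source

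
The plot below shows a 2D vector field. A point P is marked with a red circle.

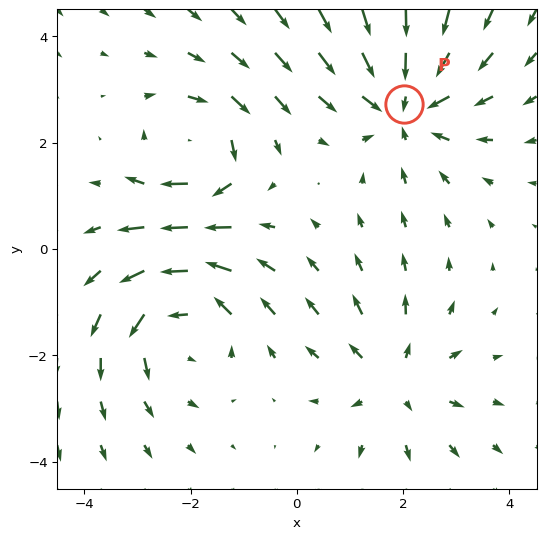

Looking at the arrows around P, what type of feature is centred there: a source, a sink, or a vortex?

At P (2.0, 2.7) the arrows converge inward. Divergence about -5, curl ≈0 — negative divergence with near-zero curl is a sink.

sink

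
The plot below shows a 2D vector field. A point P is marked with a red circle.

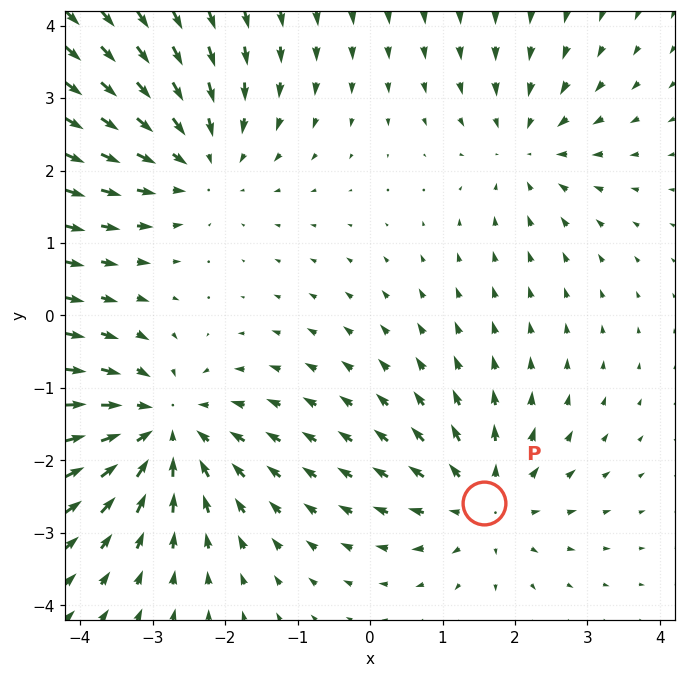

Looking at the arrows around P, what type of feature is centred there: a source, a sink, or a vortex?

At P (1.6, -2.6) the arrows spread outward. Divergence about +4, curl ≈0 — positive divergence with near-zero curl is a source.

source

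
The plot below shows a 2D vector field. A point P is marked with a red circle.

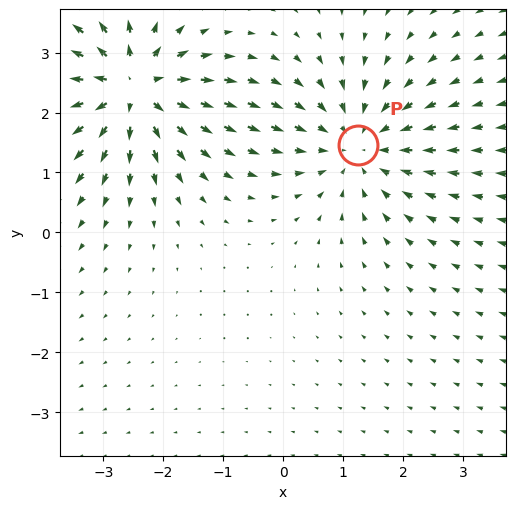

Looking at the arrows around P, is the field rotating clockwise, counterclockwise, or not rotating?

not rotating

Near P at (1.2, 1.5) the arrows show no circulation. The curl there is ≈0.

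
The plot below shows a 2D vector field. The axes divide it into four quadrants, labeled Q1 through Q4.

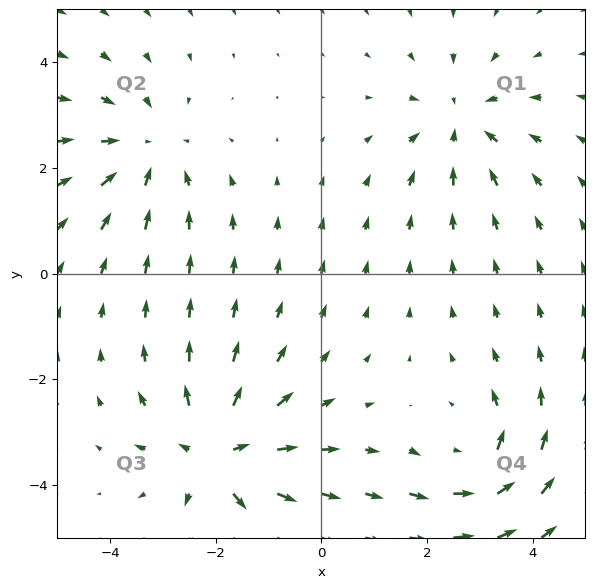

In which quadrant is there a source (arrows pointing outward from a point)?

The source sits at approximately (-2.0, -3.4), which lies in quadrant Q3. The divergence there is about +5, positive as expected for a source.

Q3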